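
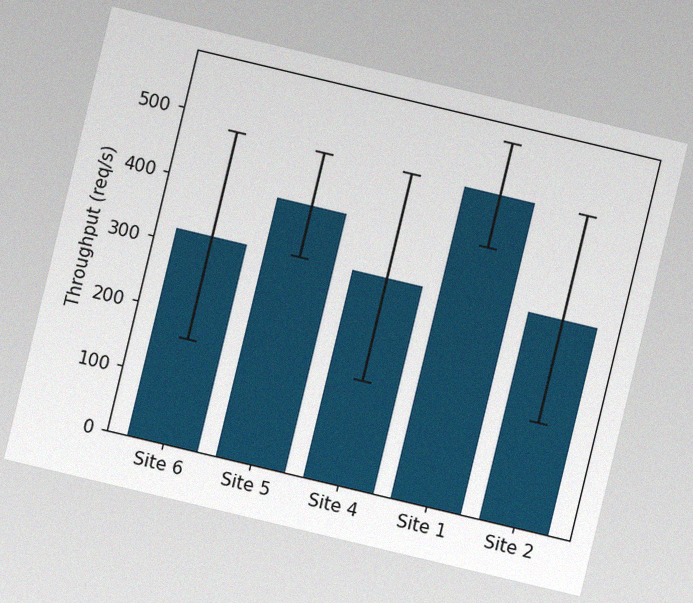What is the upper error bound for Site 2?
480req/s

The chart is tilted about 13° clockwise, with some photo noise. The Site 2 bar's upper whisker reaches 480req/s.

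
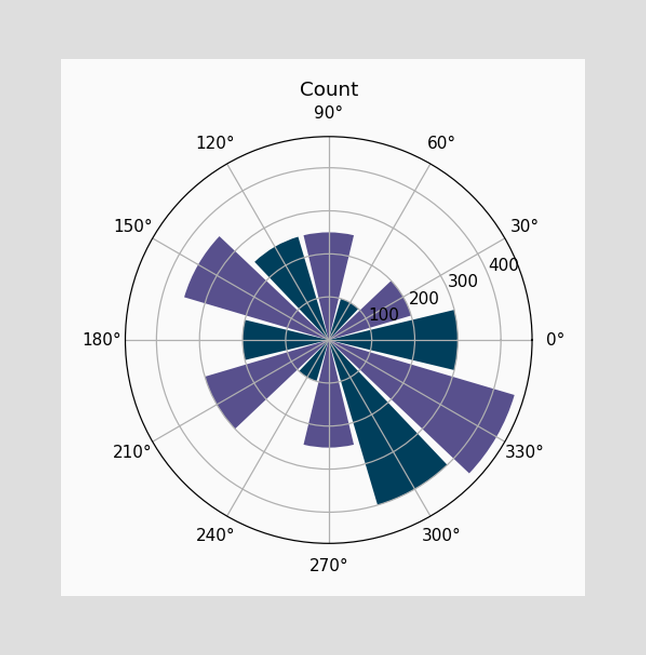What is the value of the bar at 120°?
The bar at 120° reaches 250 on the radial axis.

250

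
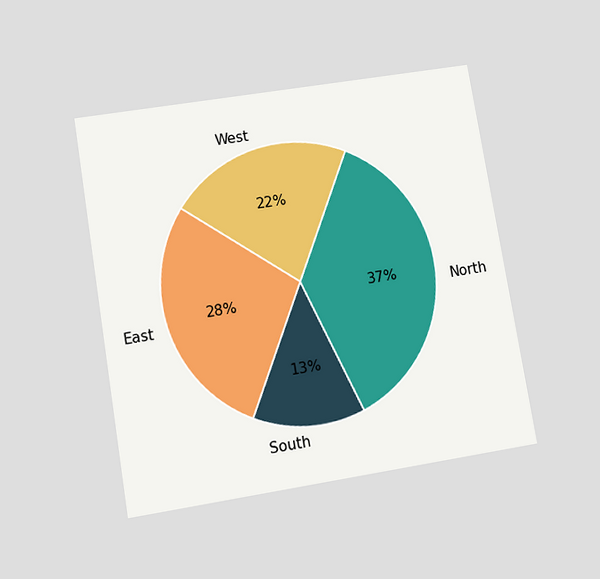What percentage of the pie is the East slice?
28%

The chart is tilted about 9° counter-clockwise and viewed at a slight angle. The East slice takes up 28% of the pie.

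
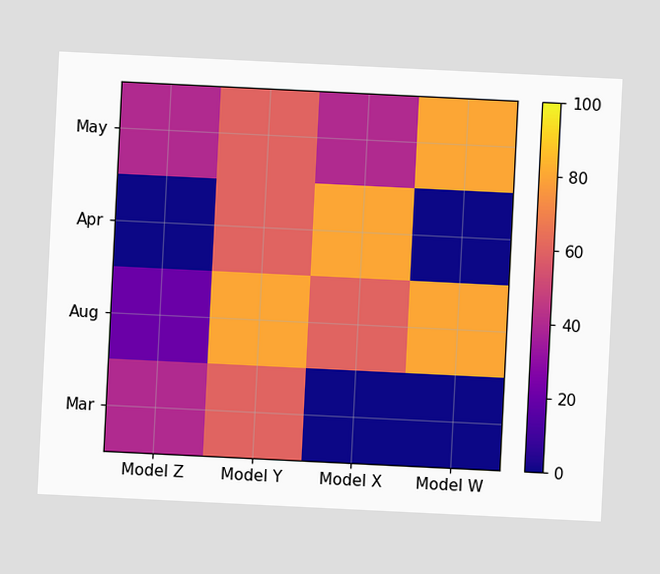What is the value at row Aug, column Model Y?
The chart is tilted about 3° clockwise. Matching cell (Aug, Model Y) against the colorbar gives 80.

80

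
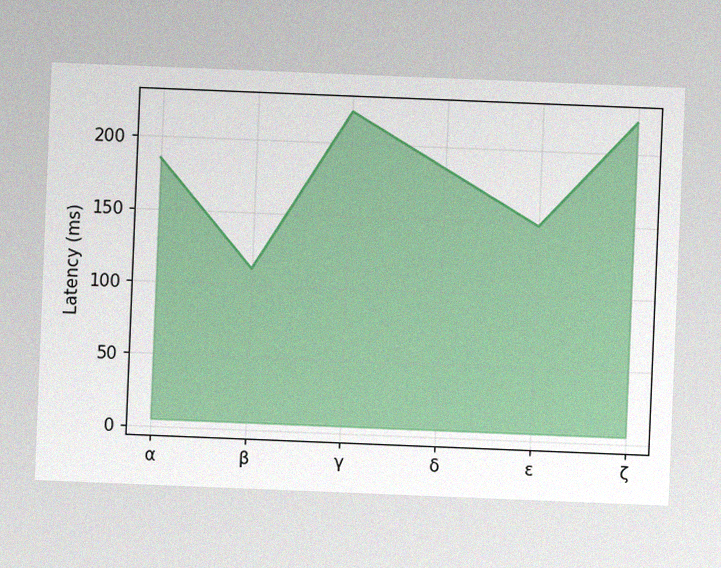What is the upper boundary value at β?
111ms

The chart is tilted about 2° clockwise, with some photo noise. At β the upper boundary is at 111ms.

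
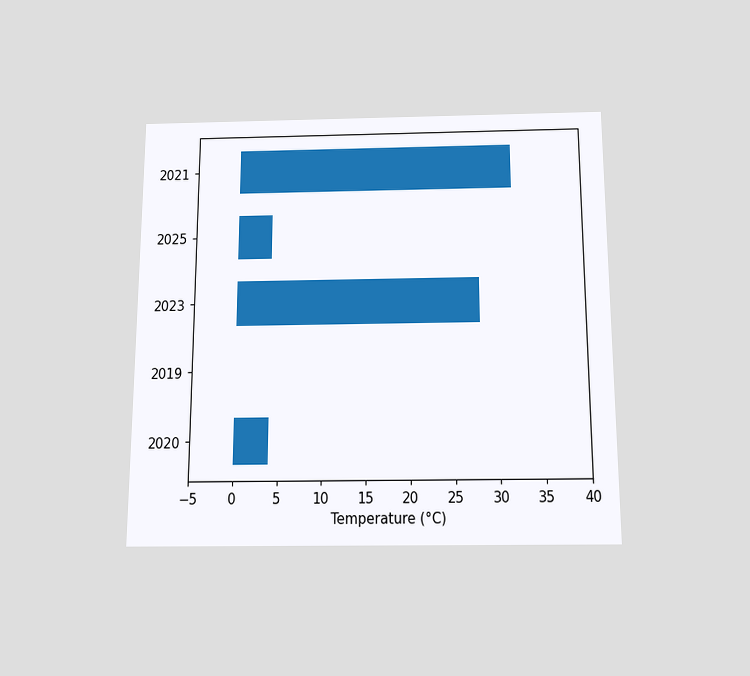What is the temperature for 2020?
4°C

The chart is viewed slightly from below. Reading along the chart's x-axis, the 2020 bar reaches 4°C.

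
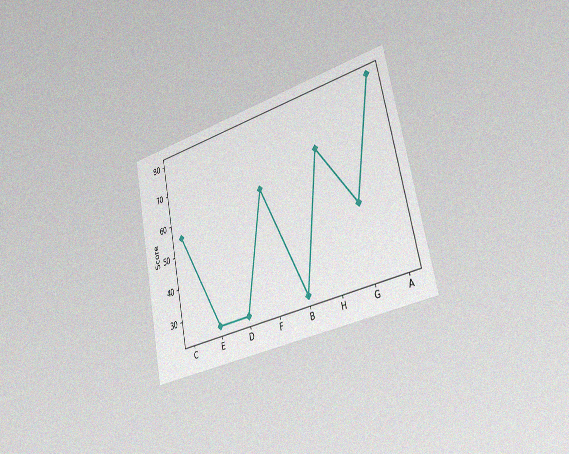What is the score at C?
55

The chart is tilted about 12° counter-clockwise and viewed slightly from the right, with some photo noise. At C, the line is at 55.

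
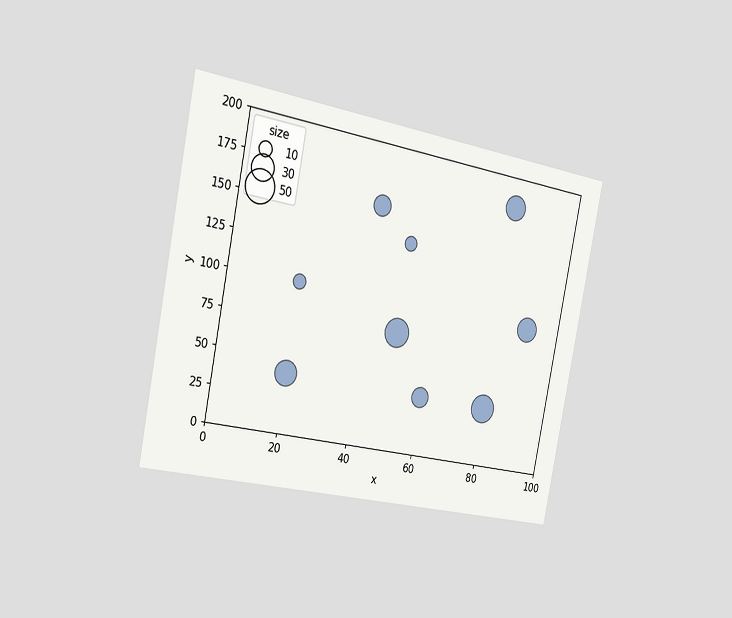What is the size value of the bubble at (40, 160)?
The chart is tilted about 11° clockwise and viewed slightly from the left. Matching the bubble at (40, 160) against the size legend gives 20.

20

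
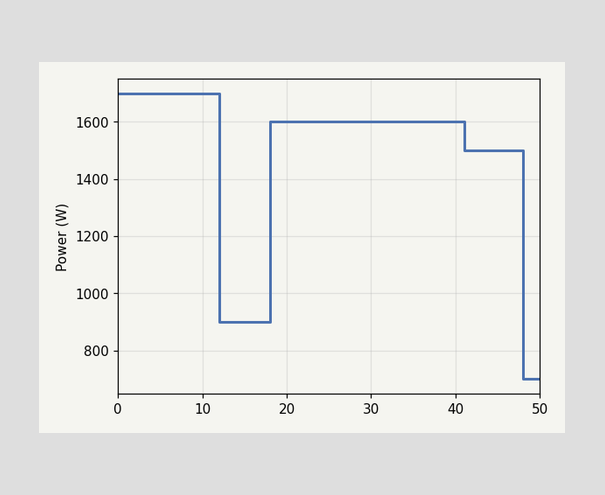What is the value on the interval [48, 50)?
700W

On [48, 50) the step sits at 700W.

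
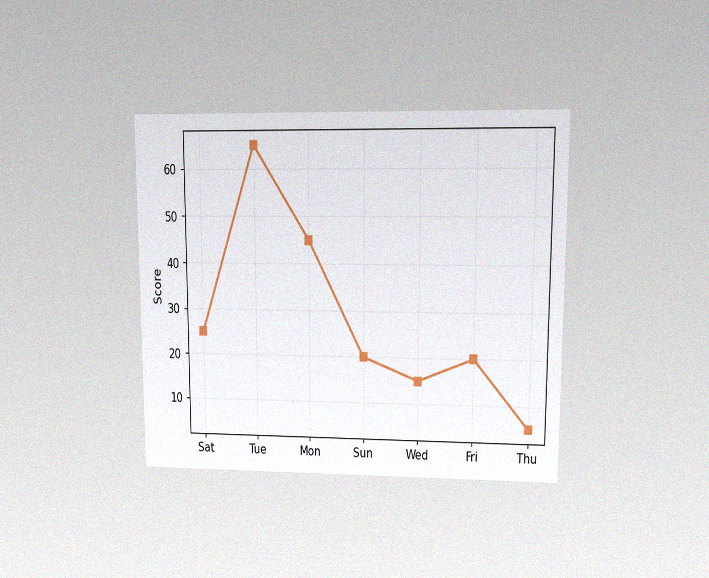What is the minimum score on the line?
5

The chart is viewed at a slight angle, with some photo noise. The lowest point is at Thu, and reading across to the y-axis gives 5.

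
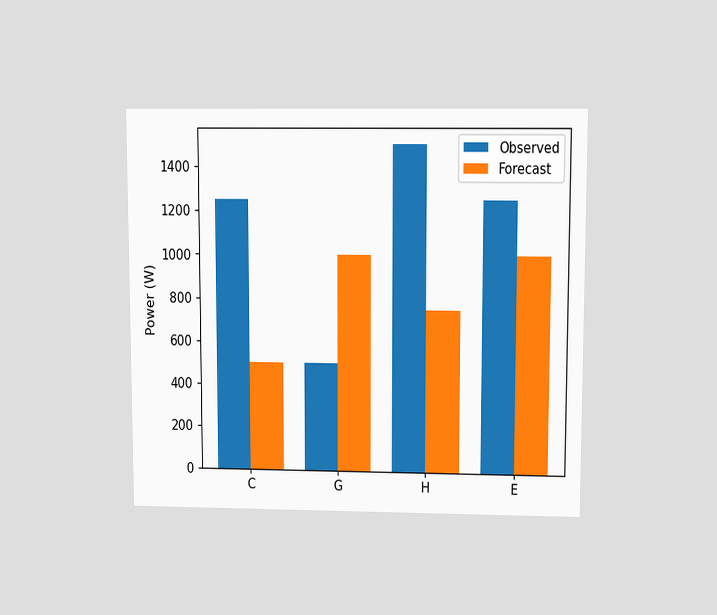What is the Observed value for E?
1250W

The chart is viewed slightly from above. The Observed bar at E reaches 1250W on the y-axis.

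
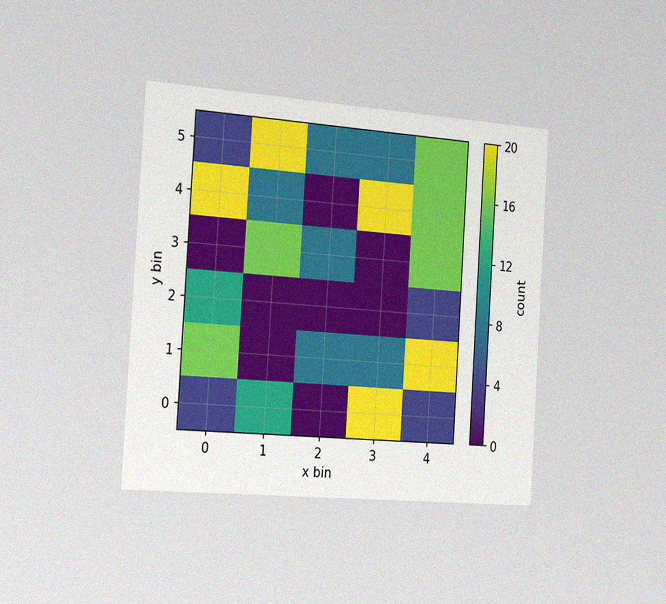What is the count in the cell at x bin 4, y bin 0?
The chart is tilted about 4° clockwise and viewed slightly from the left, with some photo noise. Matching the cell (4, 0) against the colorbar gives 4.

4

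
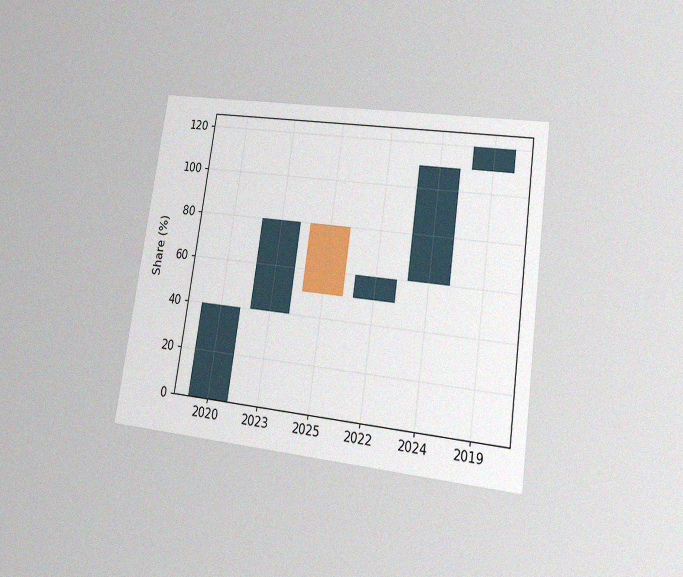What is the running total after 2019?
The chart is tilted about 8° clockwise and viewed at a slight angle, with some photo noise. After 2019 the running total reaches 120%.

120%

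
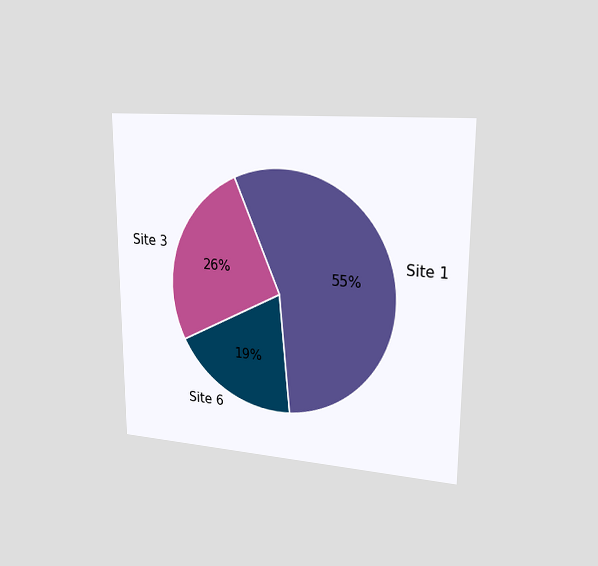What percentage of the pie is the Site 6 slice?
19%

The chart is viewed slightly from the right. The Site 6 slice takes up 19% of the pie.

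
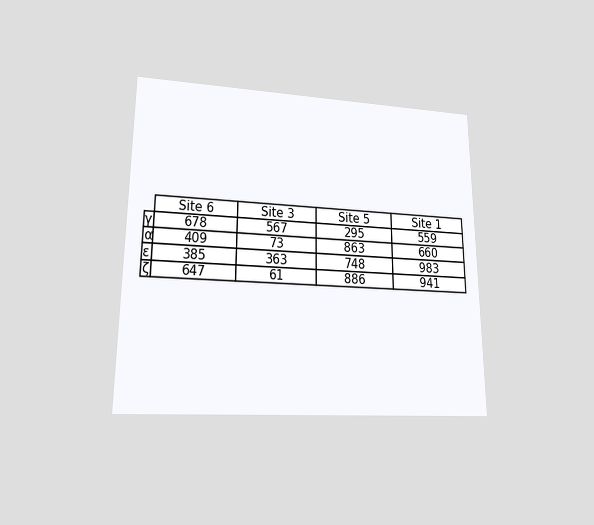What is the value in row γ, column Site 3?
The chart is viewed at a slight angle. The (γ, Site 3) cell reads 567.

567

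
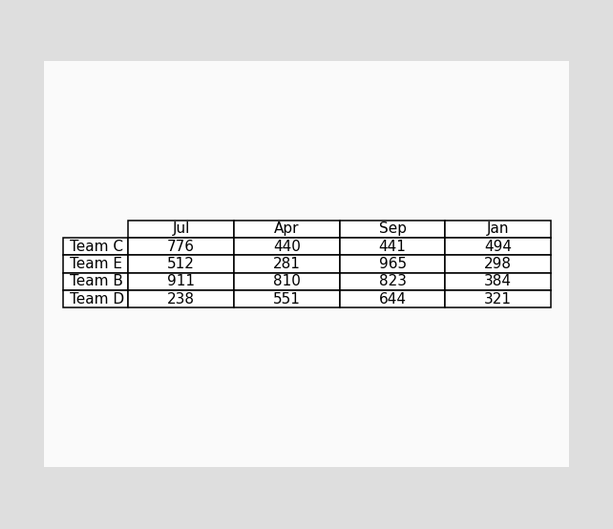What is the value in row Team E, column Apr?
281

The (Team E, Apr) cell reads 281.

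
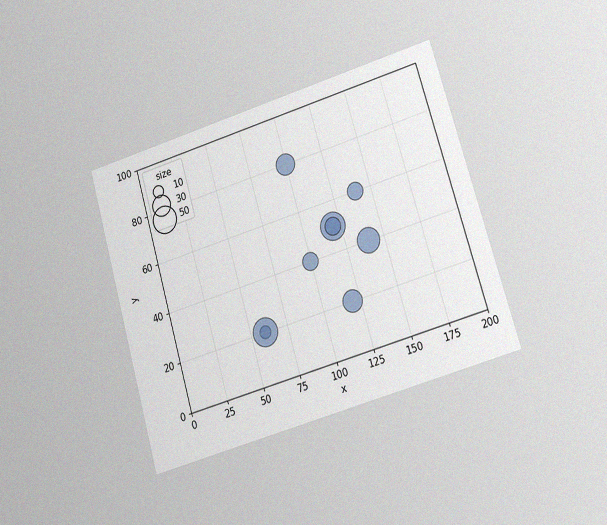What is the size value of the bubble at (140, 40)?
The chart is tilted about 16° counter-clockwise and viewed at a slight angle, with some photo noise. Matching the bubble at (140, 40) against the size legend gives 40.

40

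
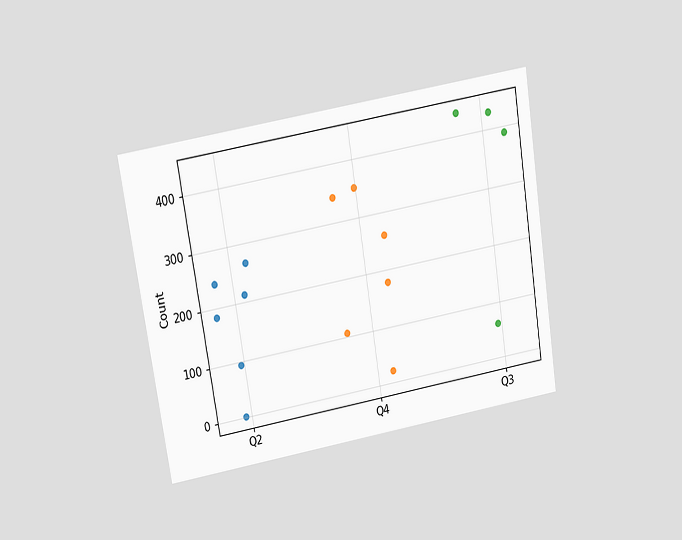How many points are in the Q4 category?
The chart is tilted about 9° counter-clockwise and viewed slightly from above. Counting the markers in the Q4 column gives 6.

6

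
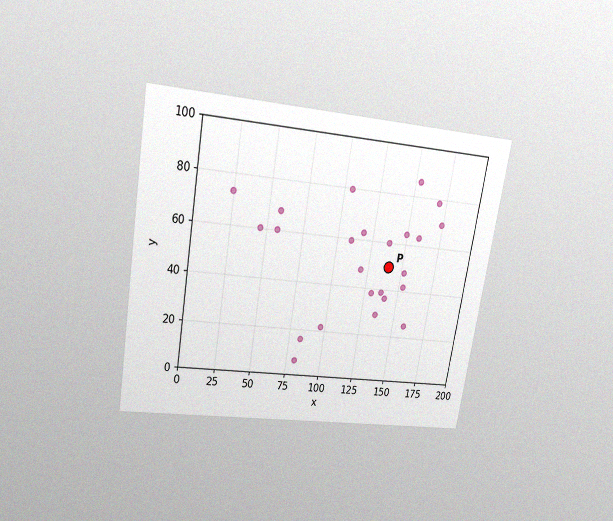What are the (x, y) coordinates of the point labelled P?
(140, 50)

The chart is tilted about 9° clockwise and viewed slightly from above, with some photo noise. Following the gridlines from P to each axis, P sits at (140, 50).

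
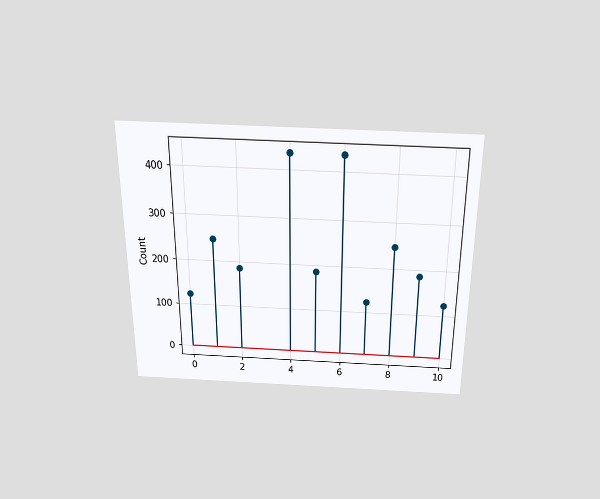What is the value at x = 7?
The chart is viewed slightly from above. The stem at x=7 reaches 124.

124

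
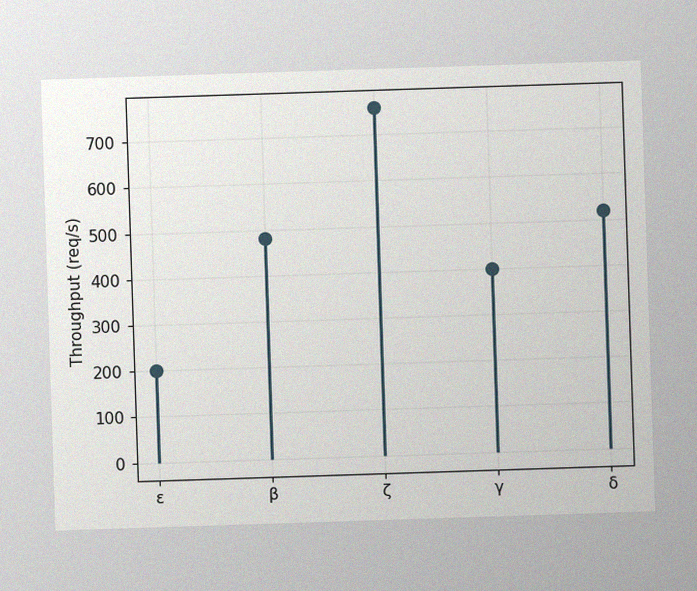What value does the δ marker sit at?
The image has some photo noise and uneven lighting. The δ marker sits at 520req/s.

520req/s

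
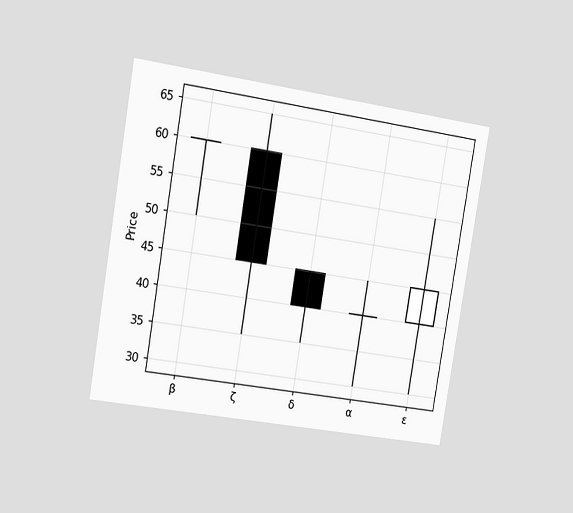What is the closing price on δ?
The chart is tilted about 9° clockwise and viewed slightly from the left. The δ candle closes at 40.

40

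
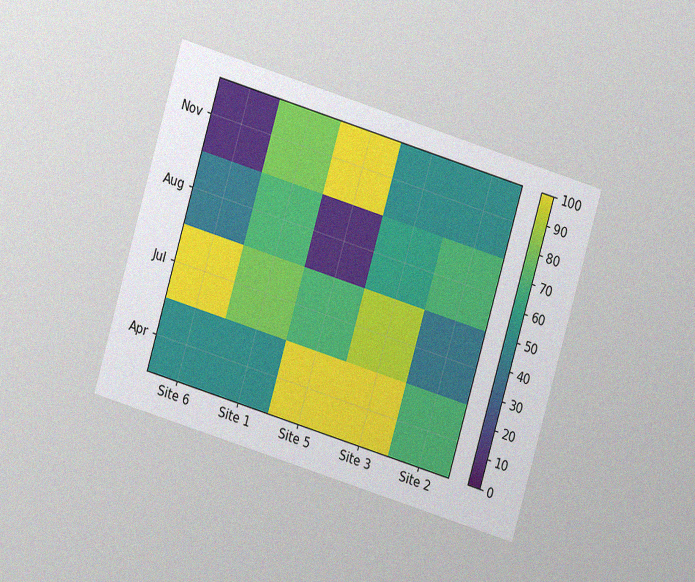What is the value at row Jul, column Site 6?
The chart is tilted about 17° clockwise and viewed at a slight angle, with some photo noise. Matching cell (Jul, Site 6) against the colorbar gives 100.

100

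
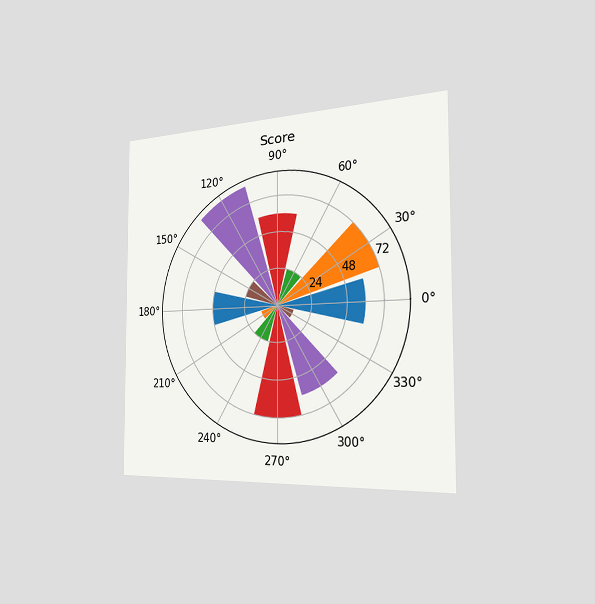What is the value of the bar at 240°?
24

The chart is viewed slightly from the right. The bar at 240° reaches 24 on the radial axis.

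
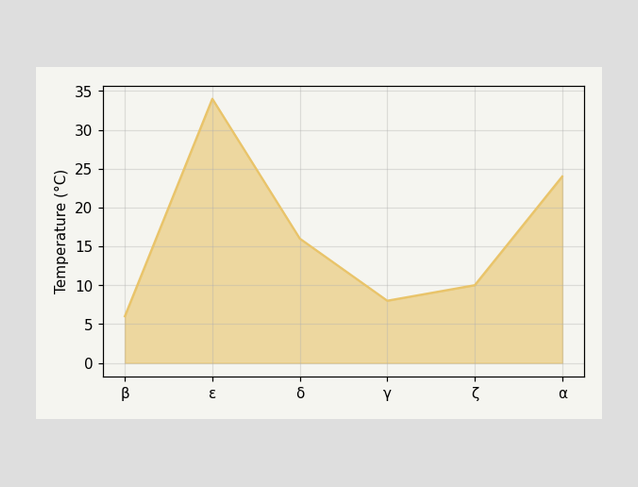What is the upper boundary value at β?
At β the upper boundary is at 6°C.

6°C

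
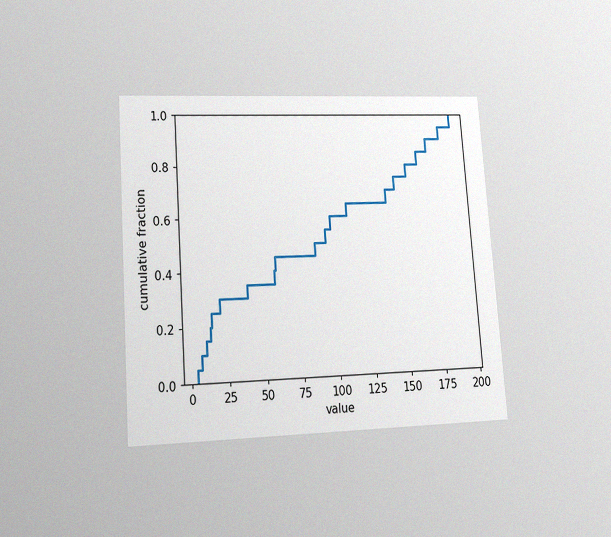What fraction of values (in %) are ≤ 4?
5%

The chart is tilted about 4° counter-clockwise and viewed at a slight angle, with some photo noise. At x=4 the ECDF step is at 5%.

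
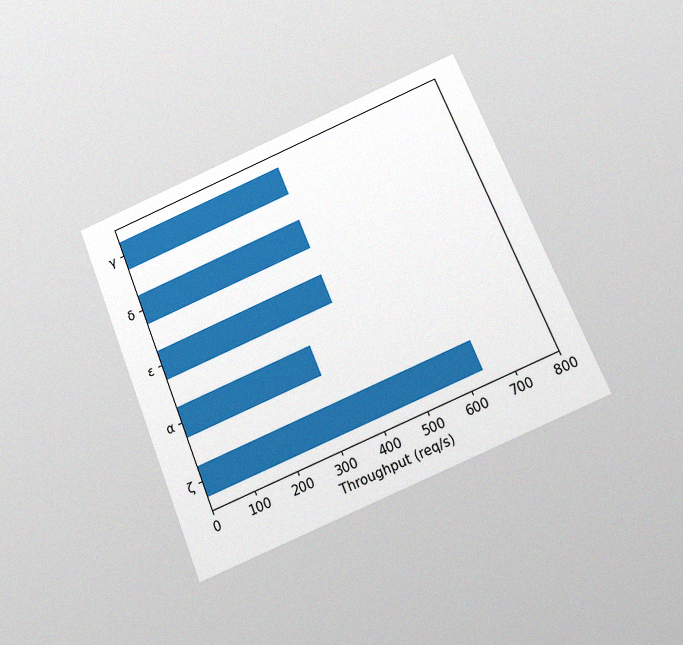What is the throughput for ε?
400req/s

The chart is tilted about 22° counter-clockwise and viewed slightly from below, with some photo noise. Reading along the chart's x-axis, the ε bar reaches 400req/s.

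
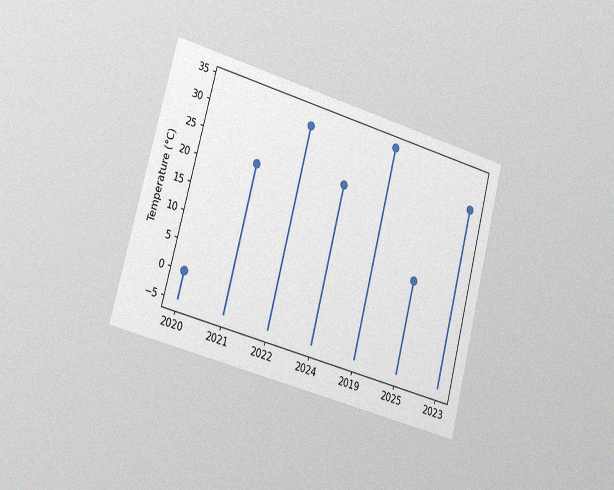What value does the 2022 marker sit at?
32°C

The chart is tilted about 15° clockwise and viewed slightly from the left, with some photo noise. The 2022 marker sits at 32°C.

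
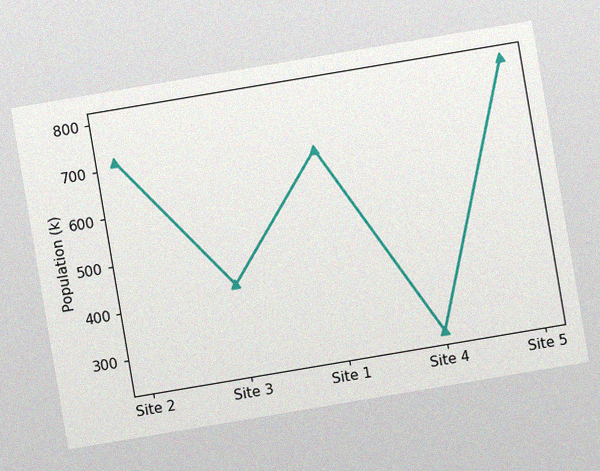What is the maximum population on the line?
The chart is tilted about 10° counter-clockwise, with some photo noise. The highest point is at Site 5, and reading across to the y-axis gives 798k.

798k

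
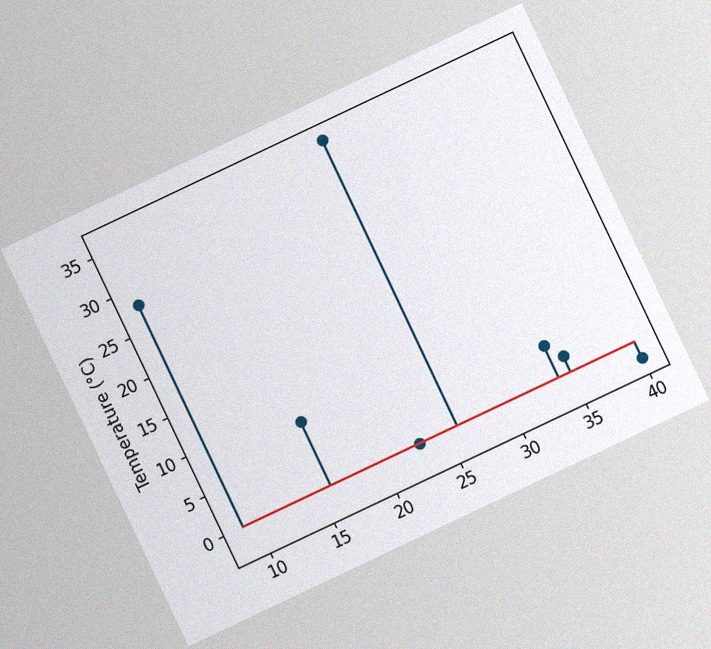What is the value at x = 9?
28°C

The chart is tilted about 25° counter-clockwise, with some photo noise. The stem at x=9 reaches 28°C.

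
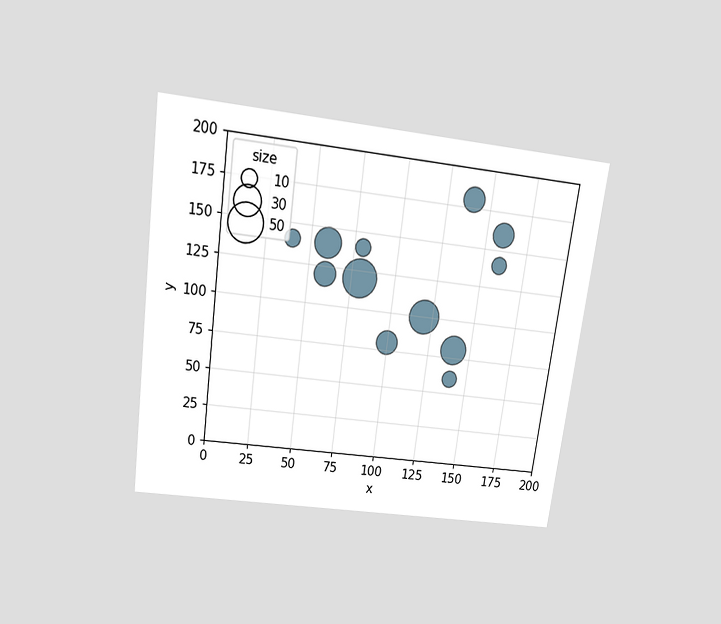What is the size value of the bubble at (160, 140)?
10

The chart is tilted about 8° clockwise and viewed slightly from above. Matching the bubble at (160, 140) against the size legend gives 10.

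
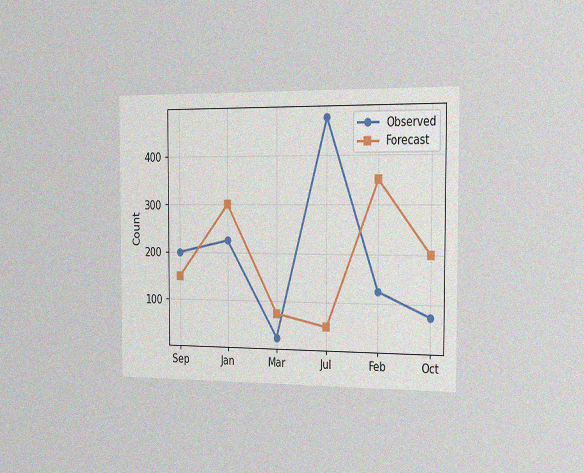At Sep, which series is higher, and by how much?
Observed, by 50

The chart is viewed slightly from the right, with some photo noise. At Sep, Observed sits above the other line by 50.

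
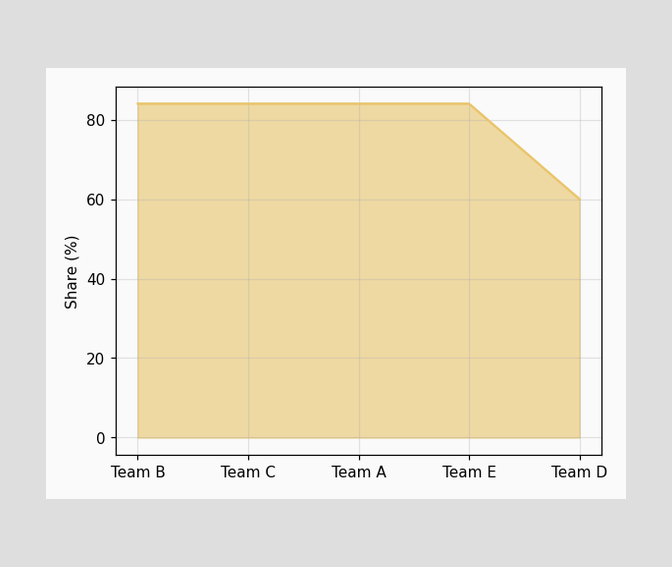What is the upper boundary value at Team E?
84%

At Team E the upper boundary is at 84%.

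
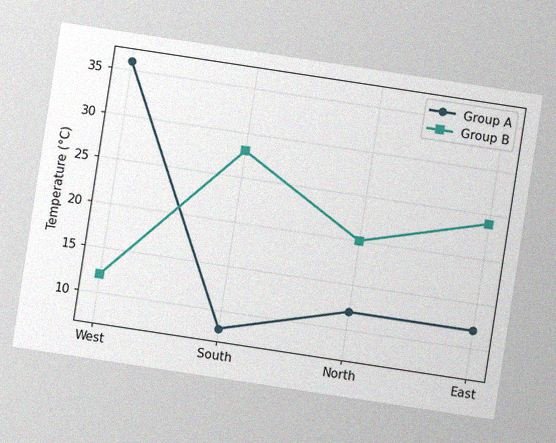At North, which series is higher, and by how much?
The chart is tilted about 9° clockwise, with some photo noise. At North, Group B sits above the other line by 8°C.

Group B, by 8°C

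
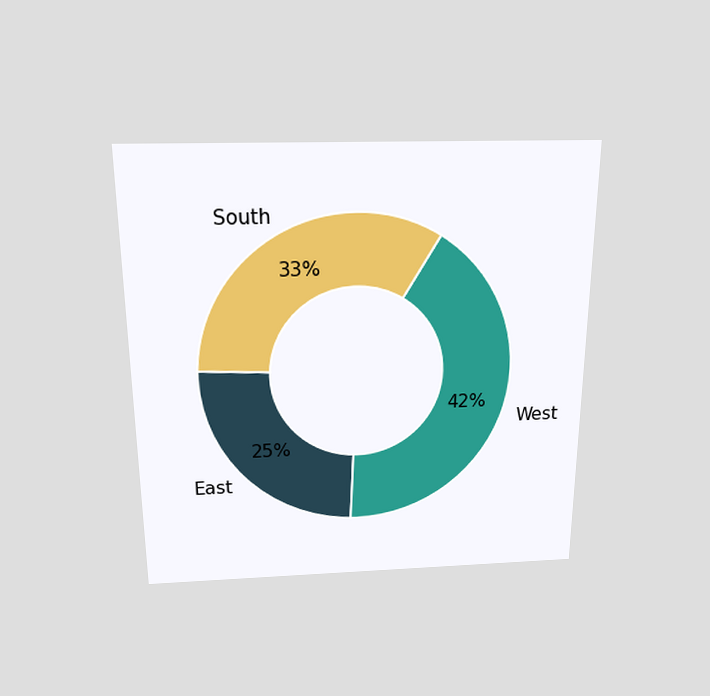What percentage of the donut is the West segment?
The chart is viewed slightly from above. The West segment takes up 42% of the ring.

42%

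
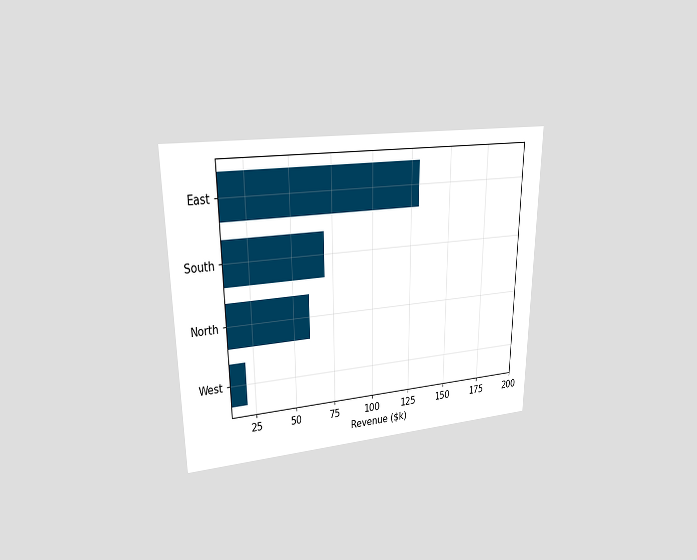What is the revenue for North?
$60k

The chart is viewed at a slight angle. Reading along the chart's x-axis, the North bar reaches $60k.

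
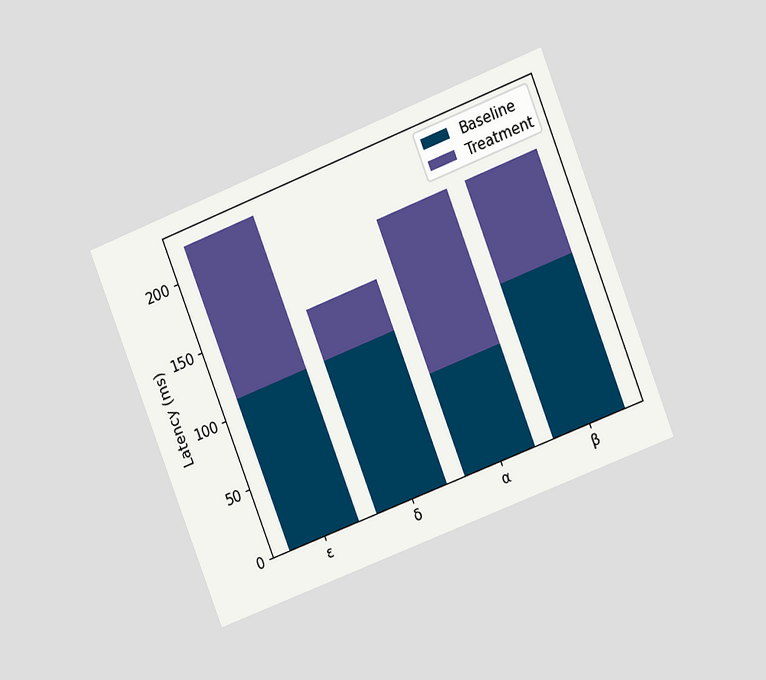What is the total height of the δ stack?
148ms

The chart is tilted about 21° counter-clockwise and viewed at a slight angle. The δ stack's top reaches 148ms on the y-axis.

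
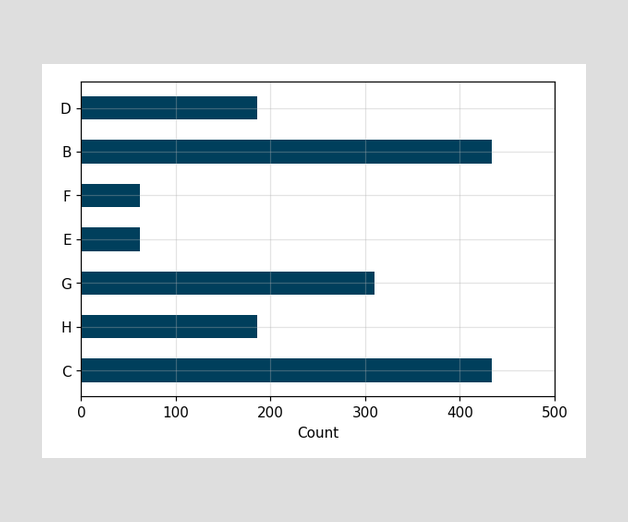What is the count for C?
434

Reading along the chart's x-axis, the C bar reaches 434.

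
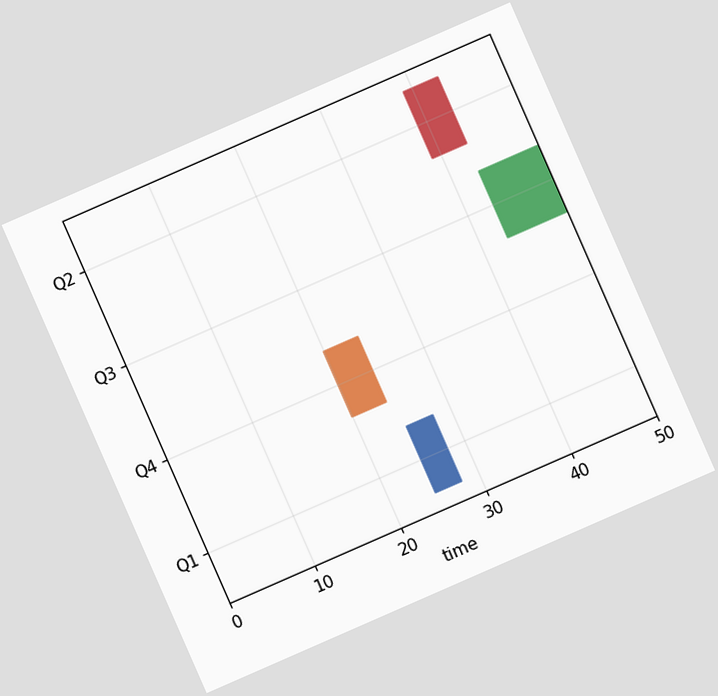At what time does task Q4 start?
20

The chart is tilted about 24° counter-clockwise. The Q4 bar begins at t=20.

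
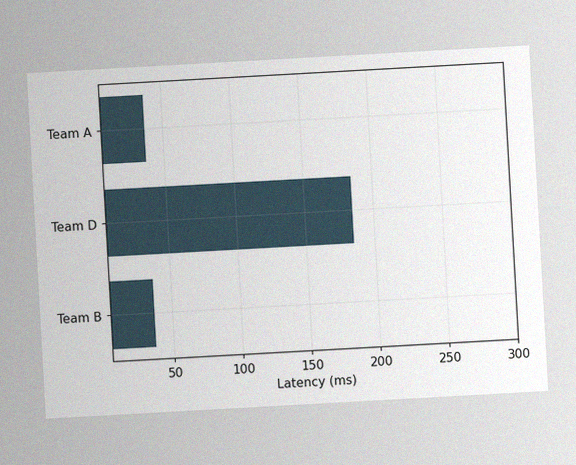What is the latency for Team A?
The chart is tilted about 3° counter-clockwise, with some photo noise. Reading along the chart's x-axis, the Team A bar reaches 37ms.

37ms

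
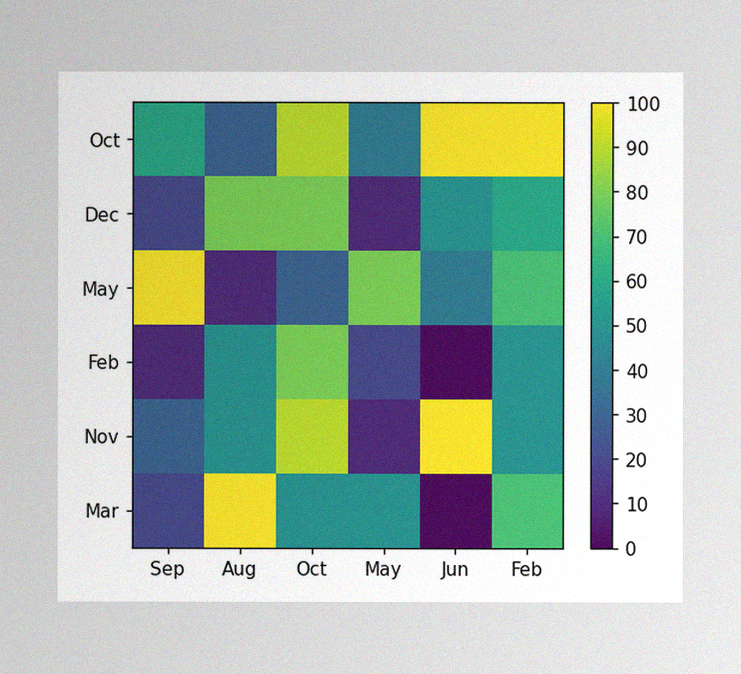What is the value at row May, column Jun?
40

The image has some photo noise and uneven lighting. Matching cell (May, Jun) against the colorbar gives 40.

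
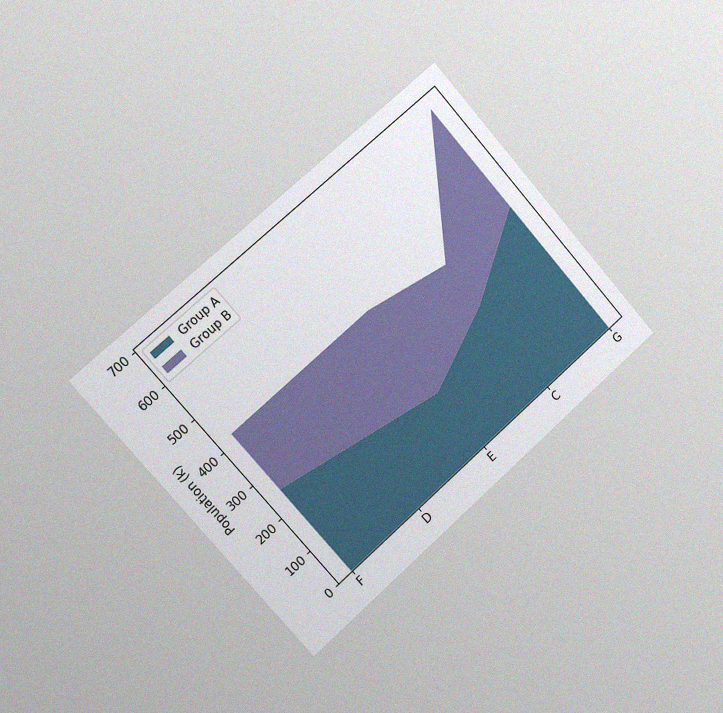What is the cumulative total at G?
The chart is tilted about 41° counter-clockwise and viewed slightly from the left, with some photo noise. The stacked total at G reaches 672k.

672k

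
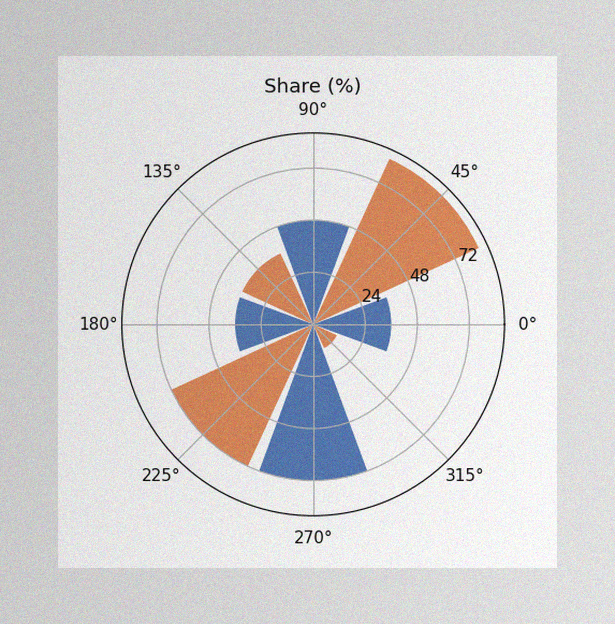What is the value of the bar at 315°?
12%

The image has some photo noise and uneven lighting. The bar at 315° reaches 12% on the radial axis.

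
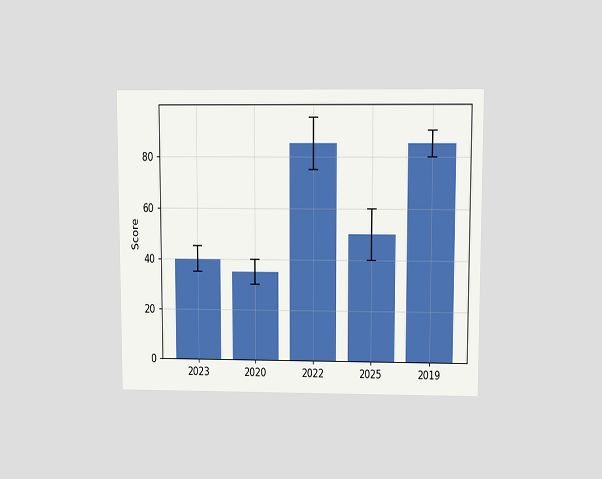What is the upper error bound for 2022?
95

The chart is viewed at a slight angle. The 2022 bar's upper whisker reaches 95.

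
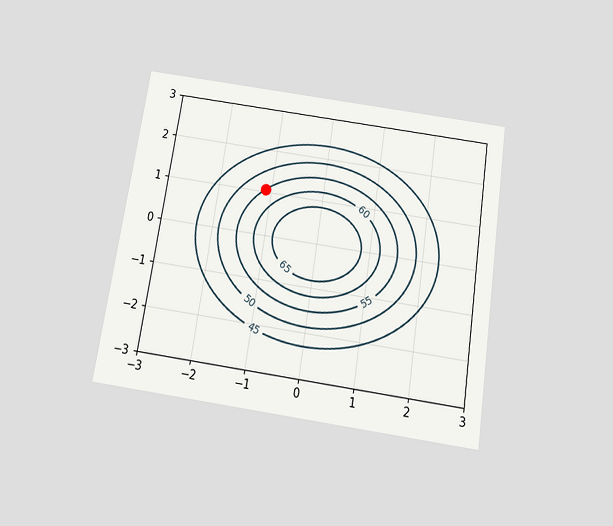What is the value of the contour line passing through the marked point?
55

The chart is tilted about 9° clockwise and viewed slightly from below. The marked point sits on the contour labelled 55.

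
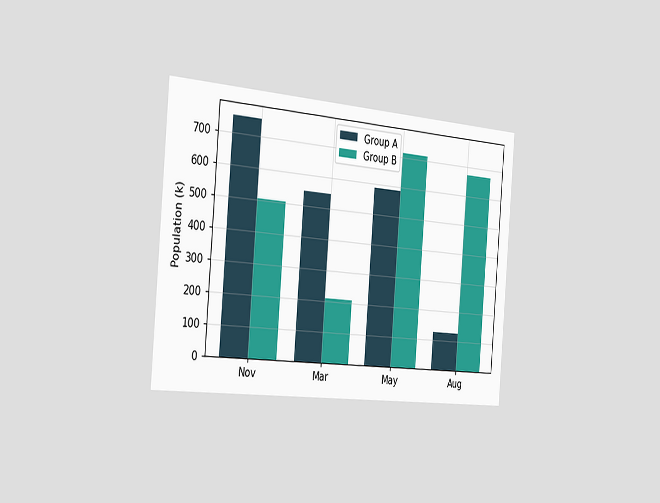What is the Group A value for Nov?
The chart is tilted about 5° clockwise and viewed slightly from the left. The Group A bar at Nov reaches 756k on the y-axis.

756k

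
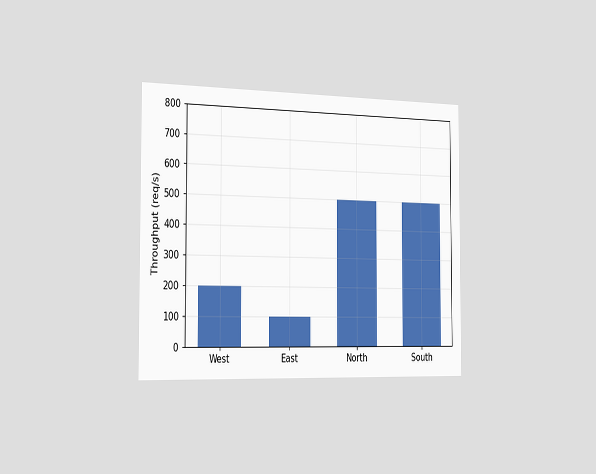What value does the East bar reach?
The chart is viewed slightly from the left. Reading along the chart's y-axis, the East bar reaches 100req/s.

100req/s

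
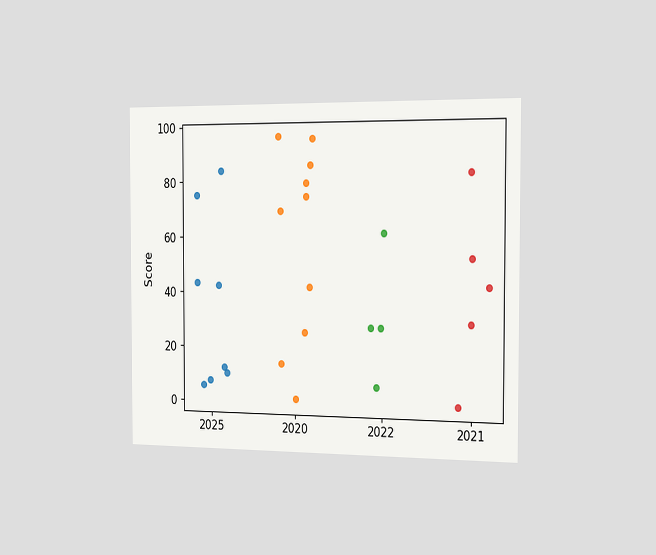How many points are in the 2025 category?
8

The chart is viewed slightly from the right. Counting the markers in the 2025 column gives 8.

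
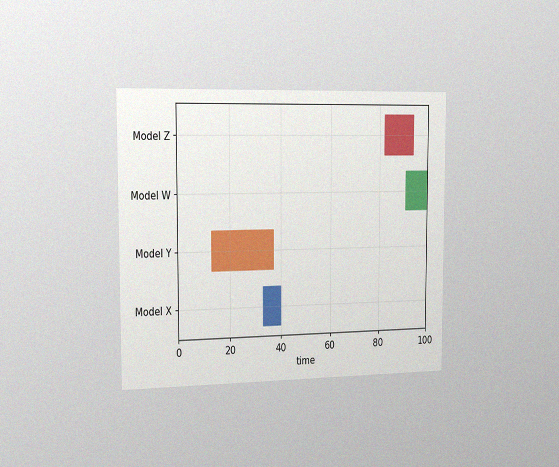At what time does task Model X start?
The chart is viewed slightly from the left, with some photo noise. The Model X bar begins at t=33.

33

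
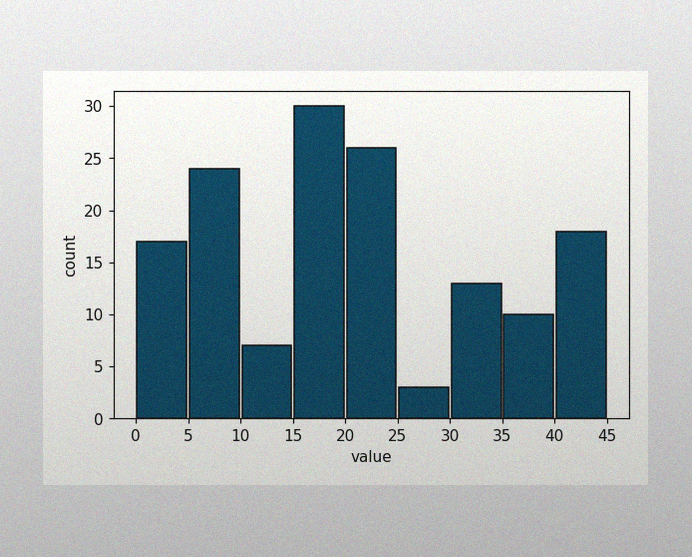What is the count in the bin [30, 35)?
The image has some photo noise and uneven lighting. The [30, 35) bin has height 13.

13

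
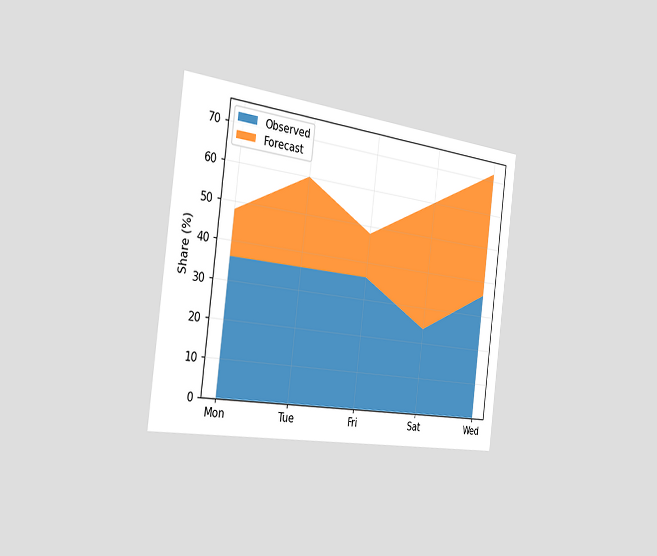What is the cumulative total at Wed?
The chart is tilted about 7° clockwise and viewed slightly from the left. The stacked total at Wed reaches 72%.

72%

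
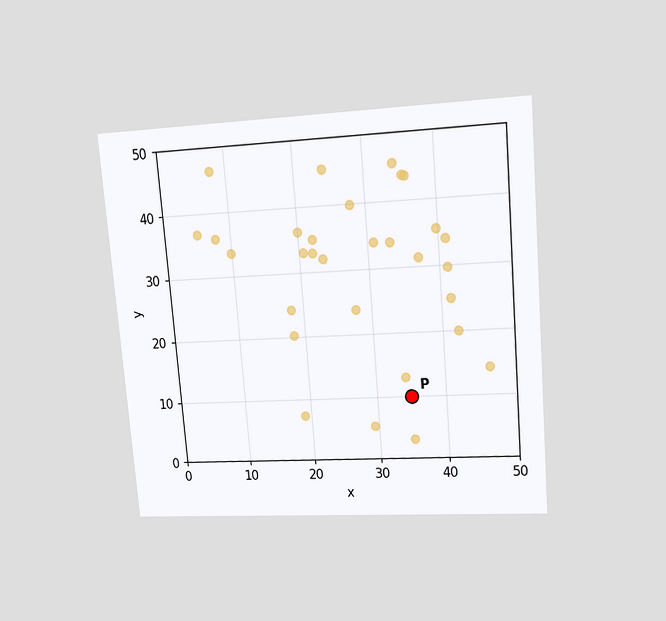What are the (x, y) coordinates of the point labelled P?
The chart is tilted about 5° counter-clockwise and viewed at a slight angle. Following the gridlines from P to each axis, P sits at (35, 10).

(35, 10)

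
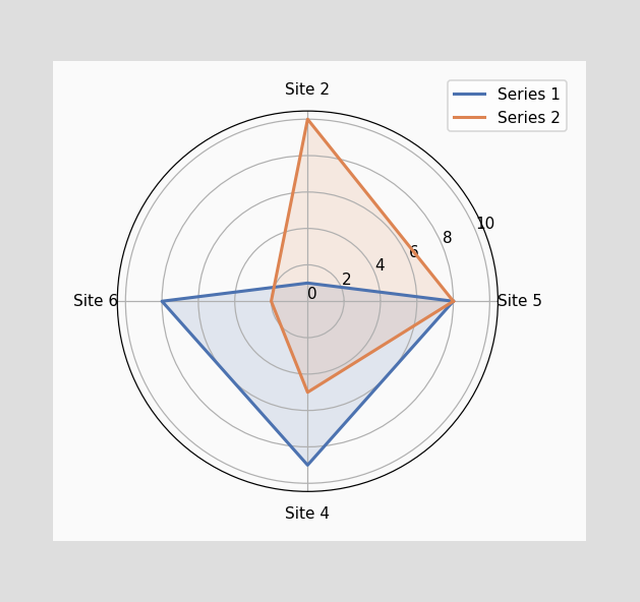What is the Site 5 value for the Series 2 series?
8

On the Site 5 axis, Series 2 reaches 8.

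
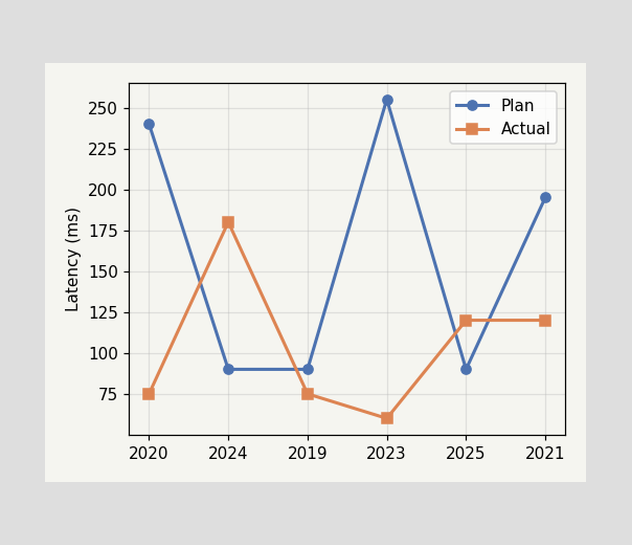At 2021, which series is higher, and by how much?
Plan, by 75ms

At 2021, Plan sits above the other line by 75ms.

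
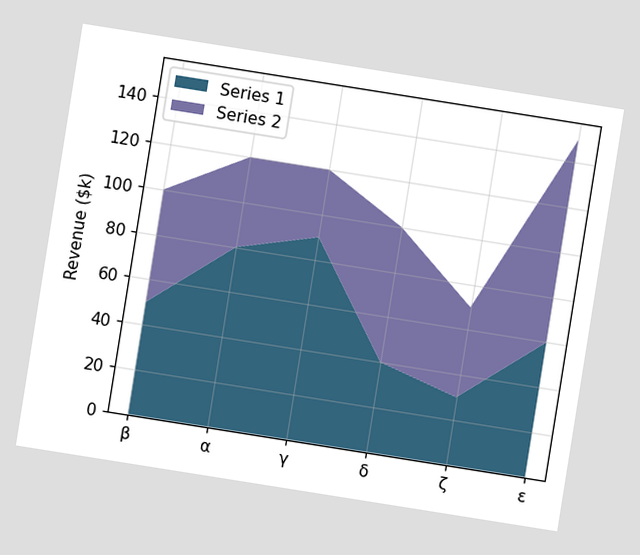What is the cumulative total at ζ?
$70k

The chart is tilted about 9° clockwise. The stacked total at ζ reaches $70k.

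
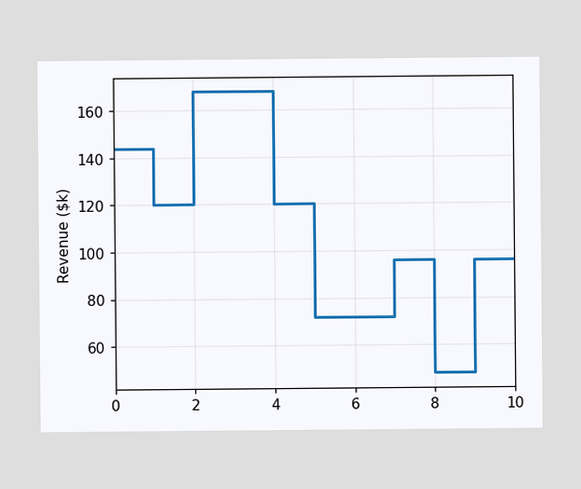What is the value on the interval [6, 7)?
$72k

On [6, 7) the step sits at $72k.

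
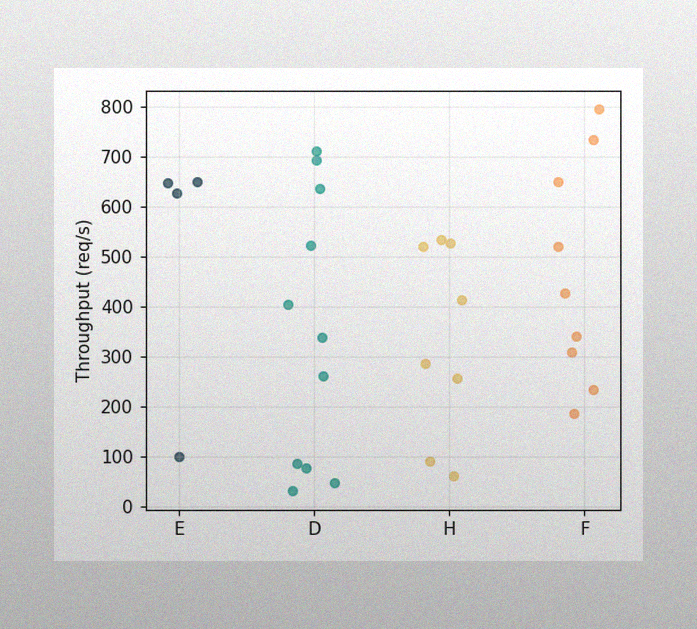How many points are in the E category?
The image has some photo noise and uneven lighting. Counting the markers in the E column gives 4.

4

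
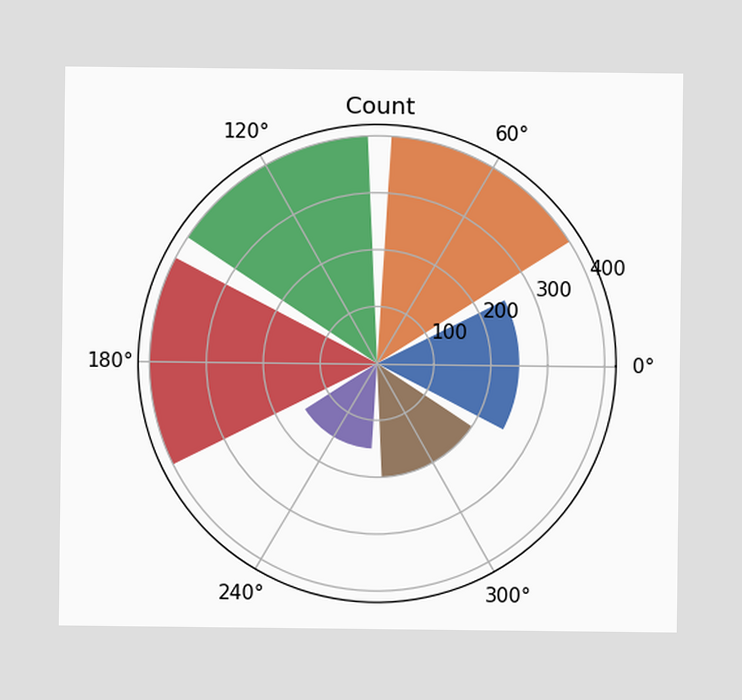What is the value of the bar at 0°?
250

The bar at 0° reaches 250 on the radial axis.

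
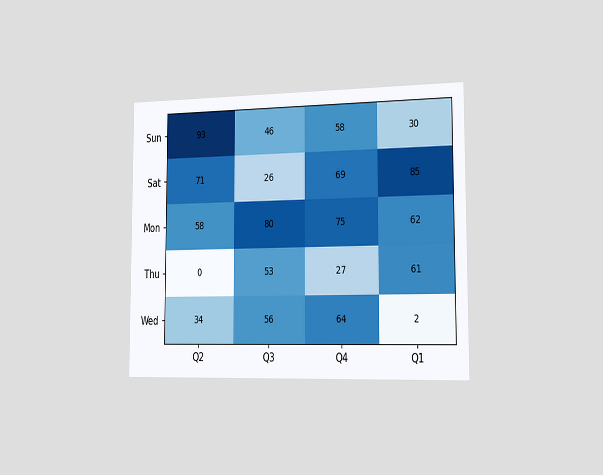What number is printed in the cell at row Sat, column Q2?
The chart is viewed slightly from the right. The (Sat, Q2) cell reads 71.

71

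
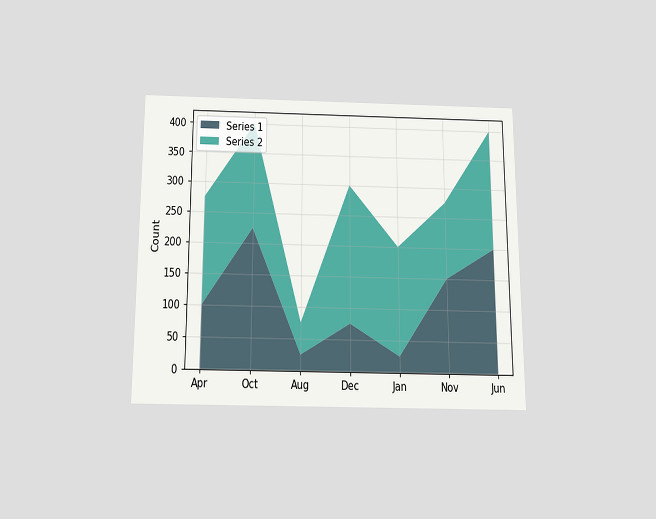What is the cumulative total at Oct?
400

The chart is viewed slightly from below. The stacked total at Oct reaches 400.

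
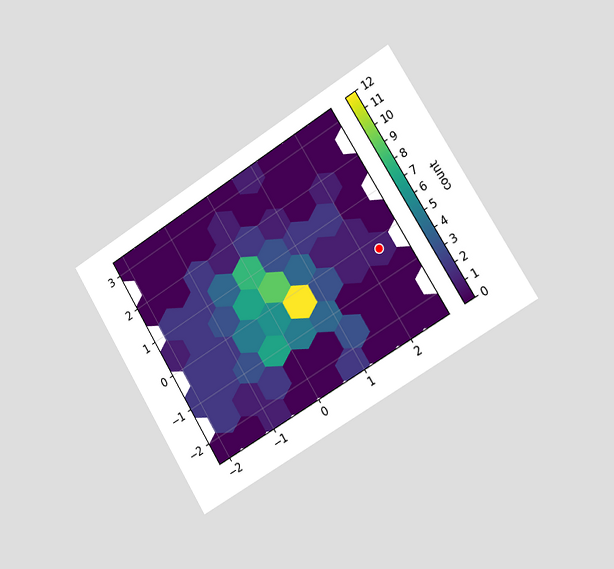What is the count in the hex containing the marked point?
The chart is tilted about 31° counter-clockwise and viewed slightly from the right. The marked hex reads 1 on the colorbar.

1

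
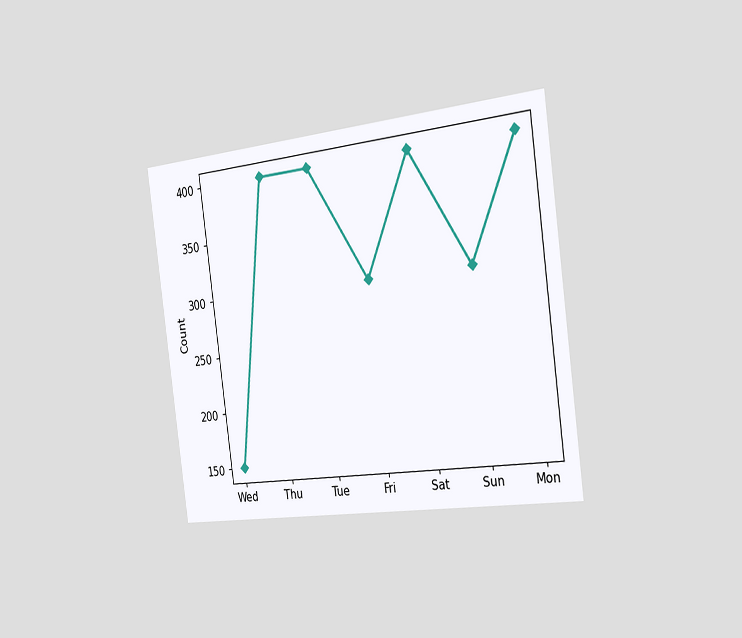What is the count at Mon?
The chart is tilted about 8° counter-clockwise and viewed slightly from the right. At Mon, the line is at 400.

400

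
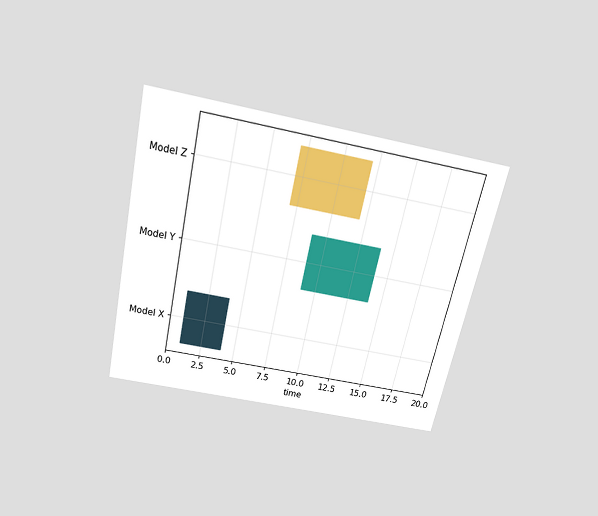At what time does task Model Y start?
The chart is tilted about 12° clockwise and viewed slightly from above. The Model Y bar begins at t=9.

9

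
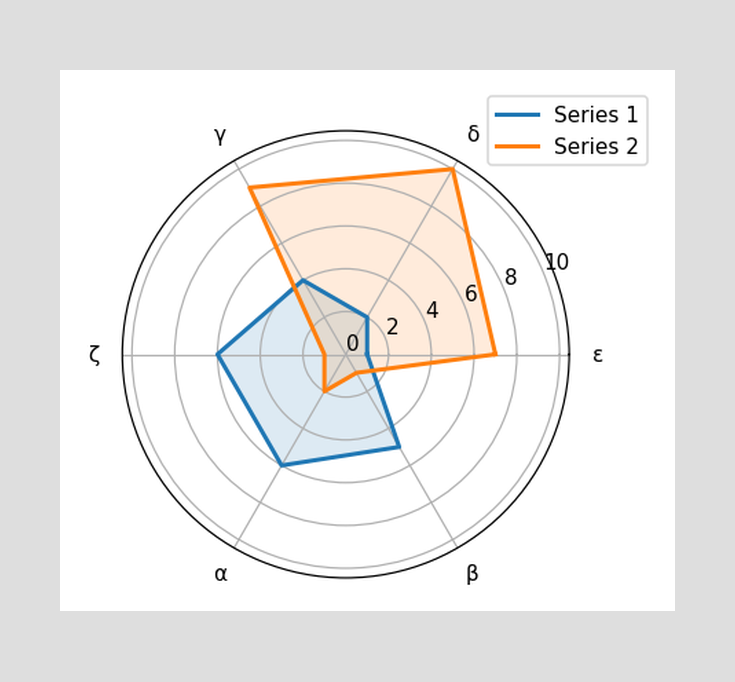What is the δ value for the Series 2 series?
On the δ axis, Series 2 reaches 10.

10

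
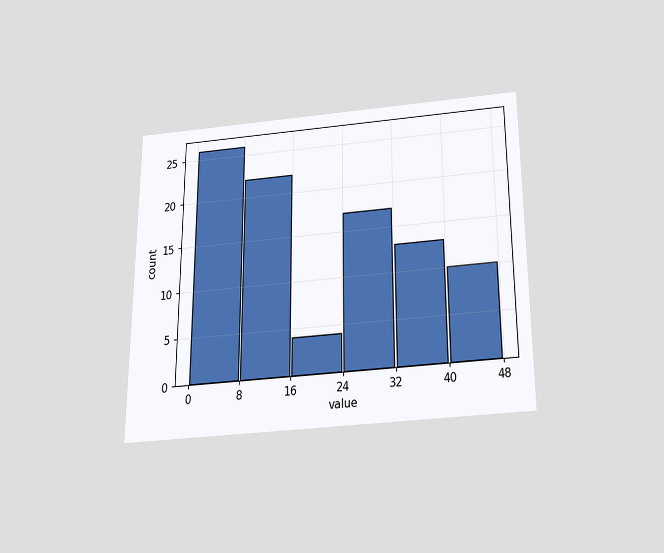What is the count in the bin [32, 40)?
The chart is viewed slightly from below. The [32, 40) bin has height 13.

13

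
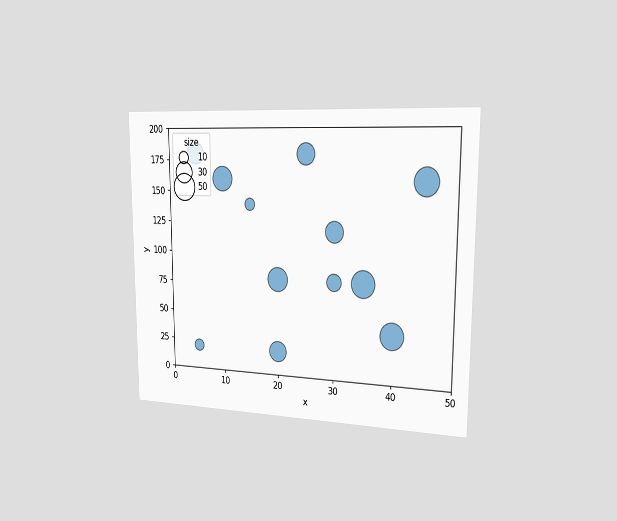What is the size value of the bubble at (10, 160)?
The chart is viewed slightly from the right. Matching the bubble at (10, 160) against the size legend gives 40.

40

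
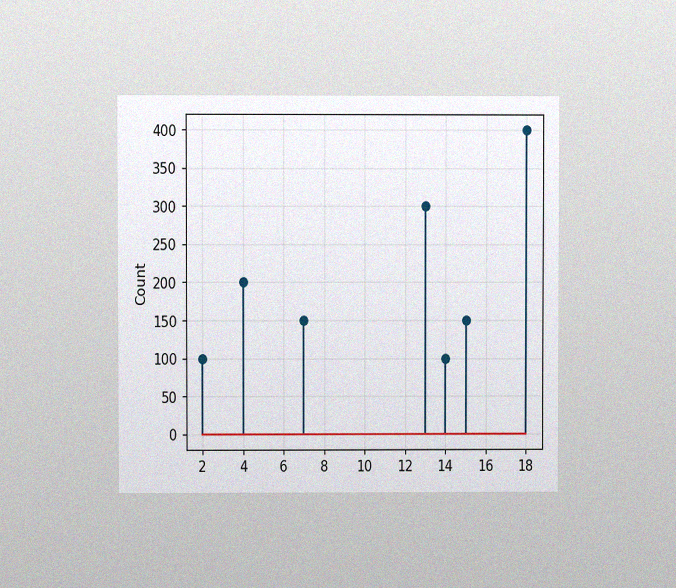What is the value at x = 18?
The chart is viewed at a slight angle, with some photo noise. The stem at x=18 reaches 400.

400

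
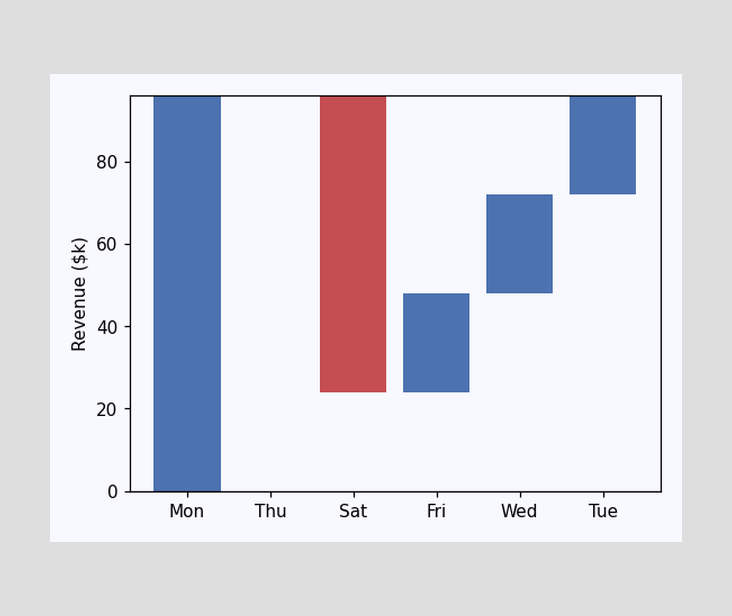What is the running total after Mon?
After Mon the running total reaches $96k.

$96k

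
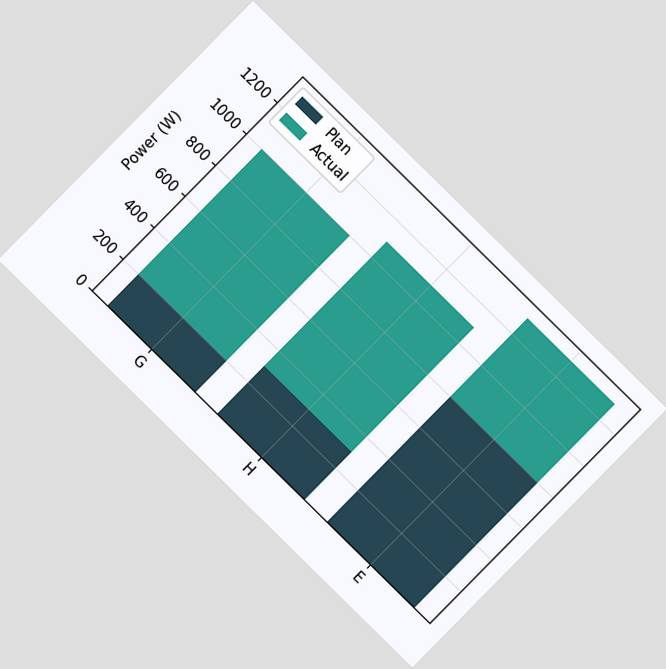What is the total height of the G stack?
The chart is tilted about 45° clockwise. The G stack's top reaches 1000W on the y-axis.

1000W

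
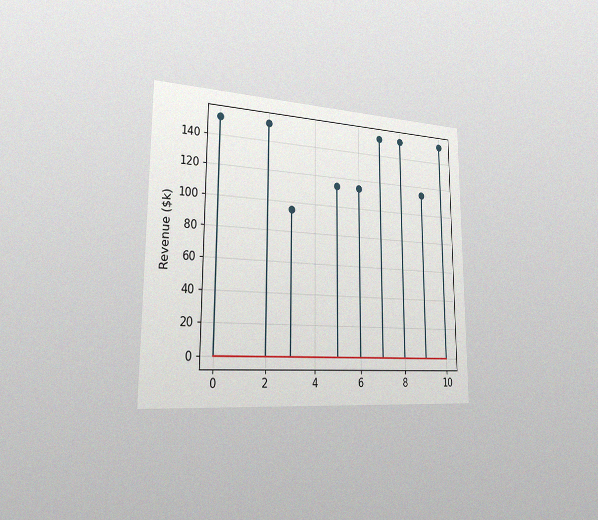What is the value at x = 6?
$114k

The chart is viewed slightly from the left, with some photo noise. The stem at x=6 reaches $114k.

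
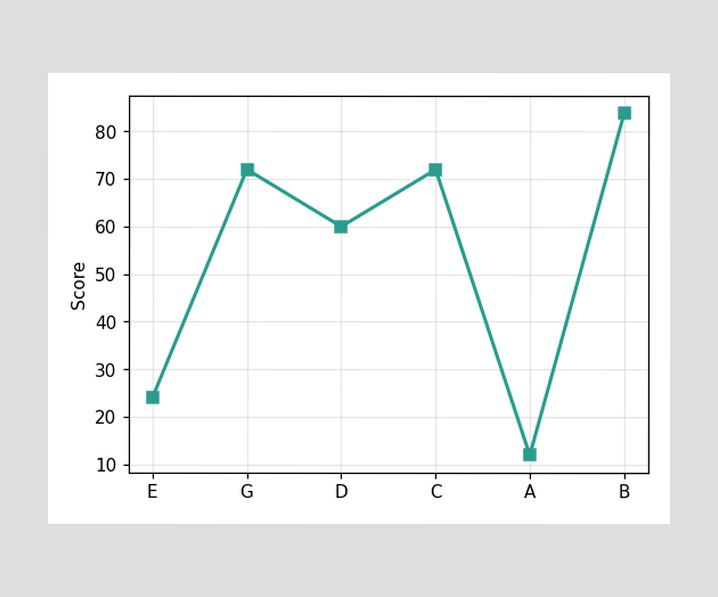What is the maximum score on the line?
84

The highest point is at B, and reading across to the y-axis gives 84.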